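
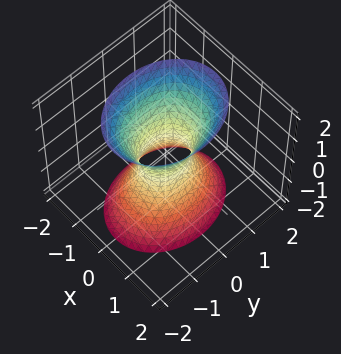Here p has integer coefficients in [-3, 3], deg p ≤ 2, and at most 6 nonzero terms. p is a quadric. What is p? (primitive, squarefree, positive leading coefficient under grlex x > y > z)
3*x^2 + 2*y^2 - z^2 - 1

The degree is 2 — an hourglass — one-sheet hyperboloid; a quadric.
Symmetries: the x ↦ −x reflection is a symmetry, so x appears only in even powers; mirror symmetry y ↦ −y ⇒ only even powers of y; it's symmetric under z → −z, forcing even powers of z.
From the axis intercepts and sections: the surface avoids every integer z-axis point in the box.
Assembling these constraints gives the stated polynomial.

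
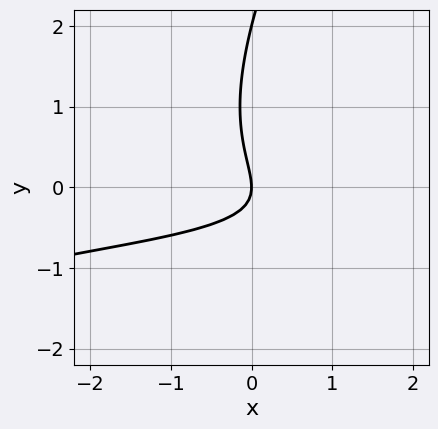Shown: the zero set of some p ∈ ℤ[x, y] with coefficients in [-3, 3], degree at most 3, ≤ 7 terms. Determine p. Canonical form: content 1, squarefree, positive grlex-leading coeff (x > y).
(a) deg p = 3.
(b) Observable constraints: it meets the x-axis at x = 0 (among the integer gridlines); among the integer gridlines, it crosses the y-axis at y ∈ {0, 2}.
(c) These observations pin down the coefficients.

2*x*y^2 - y^3 + 3*x*y + 2*y^2 + 2*x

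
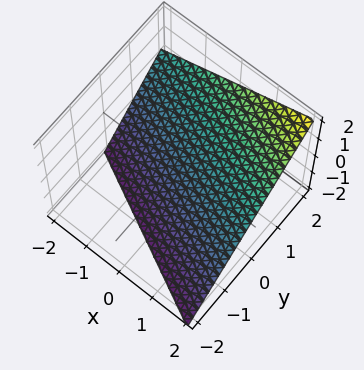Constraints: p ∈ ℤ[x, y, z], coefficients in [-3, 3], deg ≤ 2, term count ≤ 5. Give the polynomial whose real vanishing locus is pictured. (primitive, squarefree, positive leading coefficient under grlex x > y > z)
x + 2*y - 2*z - 2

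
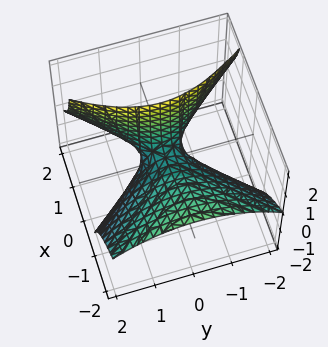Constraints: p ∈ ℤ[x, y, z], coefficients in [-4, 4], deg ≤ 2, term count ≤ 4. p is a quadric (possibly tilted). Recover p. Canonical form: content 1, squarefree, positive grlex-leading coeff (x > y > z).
First, deg p = 2. No degree-1 surface has this shape.
Next, from the visible intercepts: it crosses the y-axis at the gridline y = 0; one z-axis crossing is at z = 0.
Finally, together with the visible shape, these determine p as stated.

x^2 + 2*x*z - y^2 - z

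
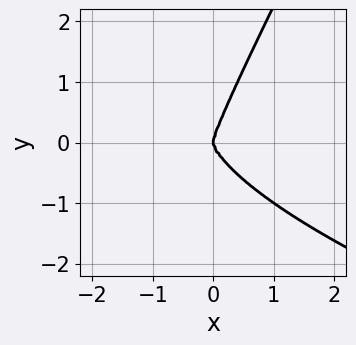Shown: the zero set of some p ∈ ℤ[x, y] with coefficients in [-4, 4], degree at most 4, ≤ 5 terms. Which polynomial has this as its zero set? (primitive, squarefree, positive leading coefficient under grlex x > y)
2*x*y^3 - y^4 + 3*x^3

deg p = 4. The shape is more complex than any degree-3 curve.
Reading off the gridlines: one y-axis crossing is at y = 0; it crosses the x-axis at the gridline x = 0.
These observations pin down the coefficients.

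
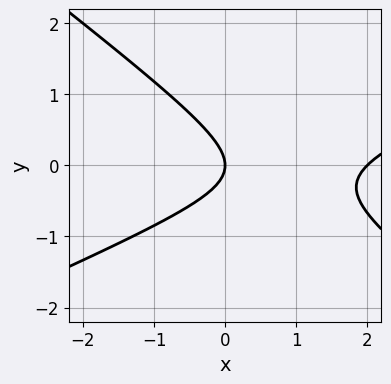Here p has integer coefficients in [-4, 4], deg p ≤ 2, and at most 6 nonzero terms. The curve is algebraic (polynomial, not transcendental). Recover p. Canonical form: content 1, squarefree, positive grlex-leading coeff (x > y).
(a) The degree is 2 — the shape is more complex than any degree-1 curve.
(b) Against the integer gridlines: among the integer gridlines, it crosses the x-axis at x ∈ {0, 2}; it meets the y-axis at y = 0 (among the integer gridlines).
(c) Assembling these constraints gives the stated polynomial.

x^2 - x*y - 3*y^2 - 2*x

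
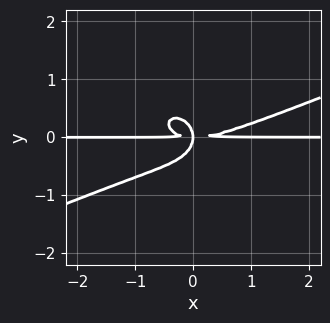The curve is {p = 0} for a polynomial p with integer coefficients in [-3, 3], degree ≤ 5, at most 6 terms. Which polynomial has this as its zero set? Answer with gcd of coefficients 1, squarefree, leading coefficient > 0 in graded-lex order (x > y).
The degree is 4 — no degree-3 curve has this shape.
Observable constraints: the visible x-axis segment lies entirely on the curve.
The integer polynomial consistent with all of this is the stated p.

x^3*y - 2*x^2*y^2 - 3*y^4 - 2*x*y^2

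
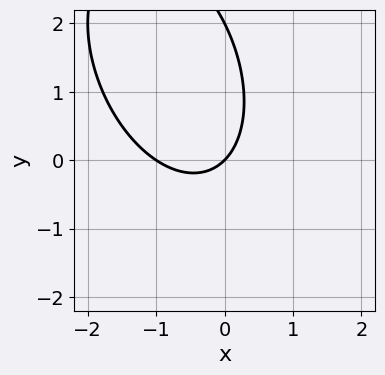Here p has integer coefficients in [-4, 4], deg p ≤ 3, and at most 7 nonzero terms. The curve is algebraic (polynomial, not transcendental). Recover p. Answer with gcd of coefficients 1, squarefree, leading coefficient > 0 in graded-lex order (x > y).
2*x^2 + x*y + y^2 + 2*x - 2*y

(a) Degree: the shape is more complex than any degree-1 curve, so deg p = 2.
(b) Against the integer gridlines: the x-axis gridline crossings are at x ∈ {-1, 0}; the y-axis gridline crossings are at y ∈ {0, 2}.
(c) The integer polynomial consistent with all of this is the stated p.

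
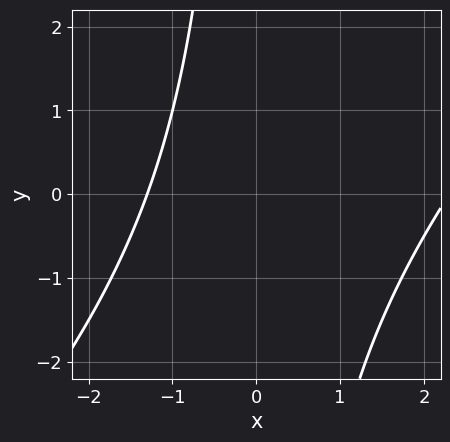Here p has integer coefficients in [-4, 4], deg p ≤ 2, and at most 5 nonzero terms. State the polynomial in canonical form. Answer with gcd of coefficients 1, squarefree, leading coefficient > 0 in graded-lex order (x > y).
x^2 - x*y - x - 3

(a) Degree: no degree-1 curve has this shape, so deg p = 2.
(b) Observable constraints: no y-intercept at any integer in the box.
(c) These observations pin down the coefficients.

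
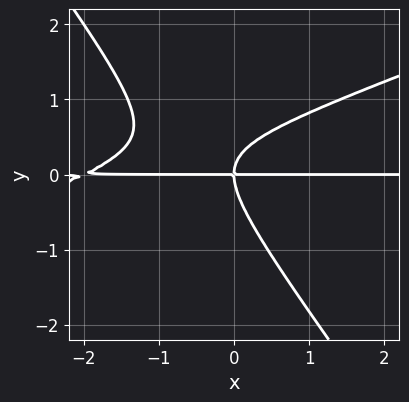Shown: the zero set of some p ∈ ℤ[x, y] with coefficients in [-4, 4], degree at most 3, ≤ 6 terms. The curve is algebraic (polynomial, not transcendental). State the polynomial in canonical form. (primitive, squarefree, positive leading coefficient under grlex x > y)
x^2*y - 2*x*y^2 - 2*y^3 + 2*x*y

First, degree: a generic line meets the curve in up to 3 points, so deg p = 3.
Next, from the visible intercepts: it meets the y-axis at y = 0 (among the integer gridlines); the visible x-axis segment lies entirely on the curve.
Finally, matching integer coefficients to the picture gives p.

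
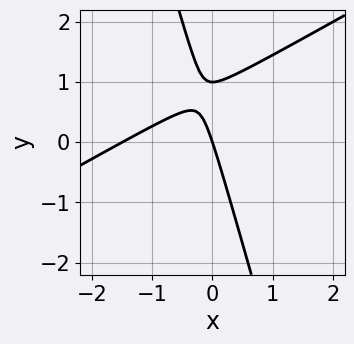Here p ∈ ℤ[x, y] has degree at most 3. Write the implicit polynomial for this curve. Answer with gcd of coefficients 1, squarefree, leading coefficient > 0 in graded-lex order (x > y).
1. Degree: no degree-1 curve has this shape, so deg p = 2.
2. From the axis intercepts and sections: it crosses the x-axis at the gridline x = 0; the y-axis gridline crossings are at y ∈ {0, 1}.
3. Fitting integer coefficients to these (and the overall shape) gives p.

2*x^2 - 3*x*y - y^2 + 3*x + y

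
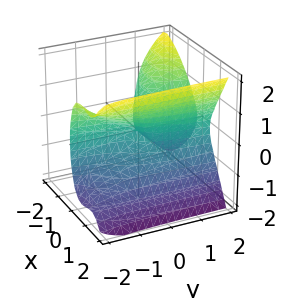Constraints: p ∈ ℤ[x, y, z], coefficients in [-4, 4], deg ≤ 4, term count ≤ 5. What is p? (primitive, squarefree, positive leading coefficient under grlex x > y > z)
First, the picture has 2 separate pieces. Treating them together as one polynomial.
Next, deg p = 3. No degree-2 surface has this shape.
Then, observable constraints: it meets the x-axis at x = 0 (among the integer gridlines); it meets the z-axis at z = 0 (among the integer gridlines).
Finally, these observations pin down the coefficients. Check: (0, -2, 0) on the y-axis lies on the surface, and p(0, -2, 0) = 0. ✓

2*x^3 + 3*x^2*y - y*z^2 - 3*x*y - 3*z^2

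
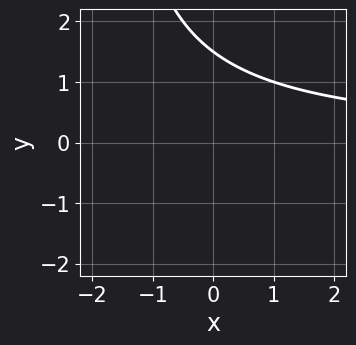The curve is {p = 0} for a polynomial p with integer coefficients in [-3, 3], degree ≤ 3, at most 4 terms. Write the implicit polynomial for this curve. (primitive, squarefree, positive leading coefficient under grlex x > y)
x*y + 2*y - 3

1. The degree is 2 — a generic line meets the curve in up to 2 points.
2. From the axis intercepts and sections: the curve avoids every integer x-axis point in the box.
3. These observations pin down the coefficients.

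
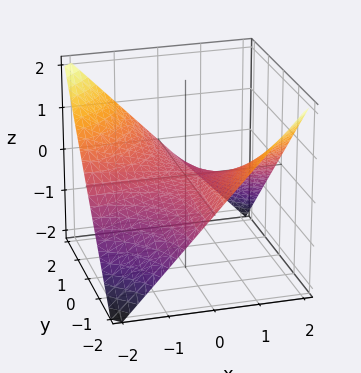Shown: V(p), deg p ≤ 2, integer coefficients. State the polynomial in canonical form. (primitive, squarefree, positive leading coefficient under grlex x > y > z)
x*y + 2*z

(a) Degree: a saddle surface; a quadric, so deg p = 2.
(b) From the visible intercepts: it meets the z-axis at z = 0 (among the integer gridlines); every point of the x-axis in the box is on the surface; every point of the y-axis in the box is on the surface.
(c) These observations pin down the coefficients.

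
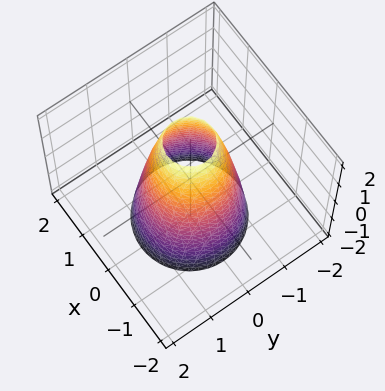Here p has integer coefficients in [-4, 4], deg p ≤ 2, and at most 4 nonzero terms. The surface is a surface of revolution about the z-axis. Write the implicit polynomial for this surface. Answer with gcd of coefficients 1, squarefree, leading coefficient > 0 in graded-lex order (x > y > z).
(a) deg p = 2. The shape is more complex than any degree-1 surface.
(b) Symmetries: rotational symmetry about the z-axis ⇒ p depends on x, y only through x² + y².
(c) From the axis intercepts and sections: the surface avoids every integer z-axis point in the box; the x-axis gridline crossings are at x ∈ {-1, 1}.
(d) Together with the visible shape, these determine p as stated. Check: (0, 1, 0) on the y-axis lies on the surface, and p(0, 1, 0) = 0. ✓

3*x^2 + 3*y^2 + z - 3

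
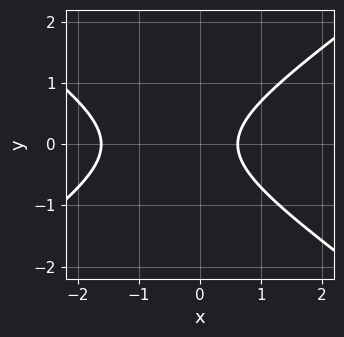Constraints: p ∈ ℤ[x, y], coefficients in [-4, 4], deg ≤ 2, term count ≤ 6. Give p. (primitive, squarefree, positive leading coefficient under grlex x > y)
x^2 - 2*y^2 + x - 1

1. Degree: no degree-1 curve has this shape, so deg p = 2.
2. Symmetries: mirror symmetry y ↦ −y ⇒ only even powers of y.
3. From the axis intercepts and sections: no y-intercept at any integer in the box.
4. These observations pin down the coefficients.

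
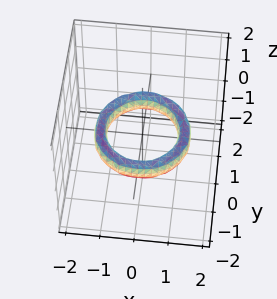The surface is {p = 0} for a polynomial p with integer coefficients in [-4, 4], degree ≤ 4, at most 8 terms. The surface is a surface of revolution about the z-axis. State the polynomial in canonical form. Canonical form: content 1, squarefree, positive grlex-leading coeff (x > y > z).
(a) deg p = 4. No degree-3 surface has this shape.
(b) Symmetries: rotational symmetry about the z-axis ⇒ p depends on x, y only through x² + y².
(c) Reading off the gridlines: the surface avoids every integer z-axis point in the box; a circular section at z = 0 has radius exactly 1.
(d) Matching integer coefficients to the picture gives p. Check: (1, 0, 0) on the x-axis lies on the surface, and p(1, 0, 0) = 0. ✓

x^4 + 2*x^2*y^2 + y^4 - 3*x^2 - 3*y^2 + 2*z^2 + 2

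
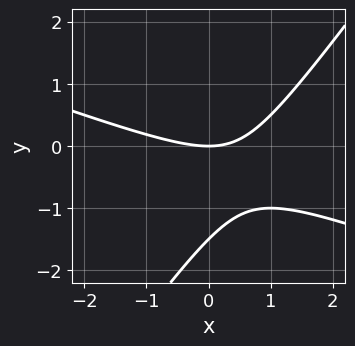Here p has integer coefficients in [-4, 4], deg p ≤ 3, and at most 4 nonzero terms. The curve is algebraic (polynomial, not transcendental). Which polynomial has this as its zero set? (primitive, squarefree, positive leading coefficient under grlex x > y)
x^2 + 2*x*y - 2*y^2 - 3*y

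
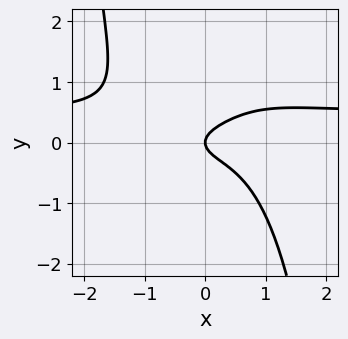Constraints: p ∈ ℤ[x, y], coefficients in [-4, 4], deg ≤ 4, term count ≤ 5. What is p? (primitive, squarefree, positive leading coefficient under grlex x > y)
2*x^3*y - x^3 + 3*y^2 - x

(a) Degree: the shape is more complex than any degree-3 curve, so deg p = 4.
(b) Checking where it meets the axes: one y-axis crossing is at y = 0; it meets the x-axis at x = 0 (among the integer gridlines).
(c) These observations pin down the coefficients.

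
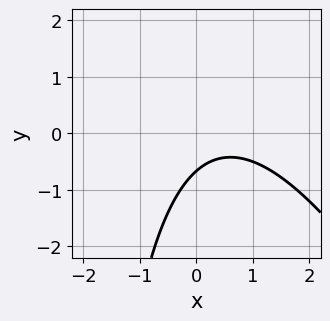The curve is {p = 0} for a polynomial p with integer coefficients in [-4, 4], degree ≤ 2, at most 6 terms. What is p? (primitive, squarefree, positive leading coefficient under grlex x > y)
1. Degree: the shape is more complex than any degree-1 curve, so deg p = 2.
2. Checking where it meets the axes: no x-intercept at any integer in the box.
3. Matching integer coefficients to the picture gives p.

2*x^2 + x*y - 2*x + 3*y + 2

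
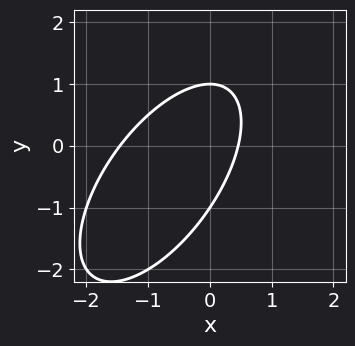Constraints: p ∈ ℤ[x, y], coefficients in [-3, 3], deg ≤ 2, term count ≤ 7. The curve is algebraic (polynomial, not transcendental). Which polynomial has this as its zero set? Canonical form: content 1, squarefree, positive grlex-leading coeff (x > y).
The degree is 2 — no degree-1 curve has this shape.
Checking where it meets the axes: among the integer gridlines, it crosses the y-axis at y ∈ {-1, 1}.
These observations pin down the coefficients.

3*x^2 - 3*x*y + 2*y^2 + 3*x - 2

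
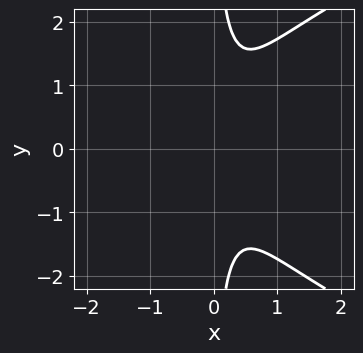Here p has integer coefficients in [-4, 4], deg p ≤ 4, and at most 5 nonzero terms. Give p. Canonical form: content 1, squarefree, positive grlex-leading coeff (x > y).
1. Degree: no degree-2 curve has this shape, so deg p = 3.
2. Symmetries: the y ↦ −y reflection is a symmetry, so y appears only in even powers.
3. Against the integer gridlines: the curve avoids every integer x-axis point in the box; no y-intercept at any integer in the box.
4. Solving for integer coefficients yields p as stated.

x*y^2 - 3*x^2 + x - 1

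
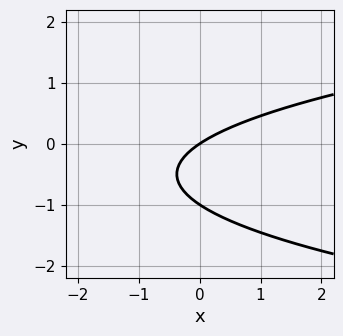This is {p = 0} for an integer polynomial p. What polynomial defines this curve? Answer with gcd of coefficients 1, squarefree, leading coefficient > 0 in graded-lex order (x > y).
3*y^2 - 2*x + 3*y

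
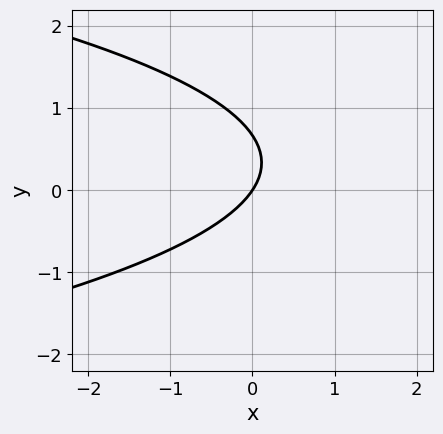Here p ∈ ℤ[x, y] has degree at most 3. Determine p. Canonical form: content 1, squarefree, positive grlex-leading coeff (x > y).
The degree is 2 — no degree-1 curve has this shape.
From the visible intercepts: it crosses the x-axis at the gridline x = 0; it crosses the y-axis at the gridline y = 0.
Assembling these constraints gives the stated polynomial.

3*y^2 + 3*x - 2*y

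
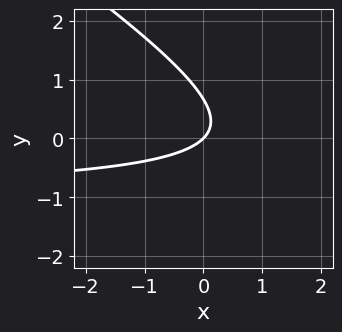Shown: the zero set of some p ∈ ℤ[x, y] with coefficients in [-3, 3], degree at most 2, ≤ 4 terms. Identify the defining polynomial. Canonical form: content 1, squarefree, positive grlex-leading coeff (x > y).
2*x*y + 3*y^2 + 2*x - 2*y

1. deg p = 2.
2. Checking where it meets the axes: one y-axis crossing is at y = 0; it meets the x-axis at x = 0 (among the integer gridlines).
3. Together with the visible shape, these determine p as stated.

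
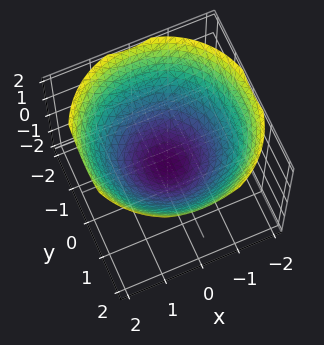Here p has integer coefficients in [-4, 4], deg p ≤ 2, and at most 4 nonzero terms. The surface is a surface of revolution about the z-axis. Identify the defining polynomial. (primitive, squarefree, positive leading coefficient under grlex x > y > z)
x^2 + y^2 - 2*z - 1

(a) deg p = 2. The shape is more complex than any degree-1 surface.
(b) Symmetries: rotational symmetry about the z-axis ⇒ p depends on x, y only through x² + y².
(c) Reading off the gridlines: the x-axis gridline crossings are at x ∈ {-1, 1}; a circular section at z = 1 has radius between 1 and 2.
(d) Matching integer coefficients to the picture gives p. Check: (0, -1, 0) on the y-axis lies on the surface, and p(0, -1, 0) = 0. ✓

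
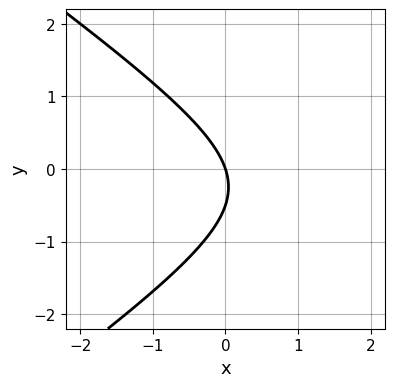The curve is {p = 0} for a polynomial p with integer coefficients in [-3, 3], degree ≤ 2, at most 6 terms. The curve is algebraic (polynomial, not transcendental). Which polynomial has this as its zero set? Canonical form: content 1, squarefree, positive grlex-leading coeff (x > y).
x^2 - 2*y^2 - 3*x - y

(a) deg p = 2.
(b) Reading off the gridlines: it meets the x-axis at x = 0 (among the integer gridlines); one y-axis crossing is at y = 0.
(c) The integer polynomial consistent with all of this is the stated p.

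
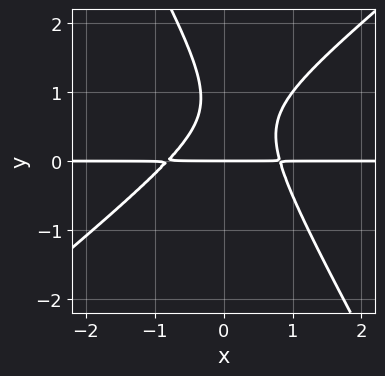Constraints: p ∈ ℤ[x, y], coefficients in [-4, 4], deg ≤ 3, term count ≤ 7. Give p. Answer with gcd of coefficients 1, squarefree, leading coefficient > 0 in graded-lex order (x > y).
3*x^2*y - 2*x*y^2 - 2*y^3 + 3*y^2 - 2*y

First, degree: no degree-2 curve has this shape, so deg p = 3.
Next, against the integer gridlines: the visible x-axis segment lies entirely on the curve; it crosses the y-axis at the gridline y = 0.
Finally, these observations pin down the coefficients.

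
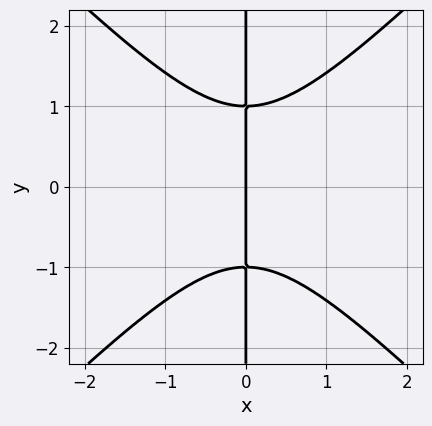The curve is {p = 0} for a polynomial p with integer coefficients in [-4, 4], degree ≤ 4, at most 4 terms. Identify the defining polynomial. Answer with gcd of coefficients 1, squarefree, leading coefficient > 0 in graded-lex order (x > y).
(a) Degree: the shape is more complex than any degree-2 curve, so deg p = 3.
(b) Symmetries: the y ↦ −y reflection is a symmetry, so y appears only in even powers.
(c) Checking where it meets the axes: every point of the y-axis in the box is on the curve; it meets the x-axis at x = 0 (among the integer gridlines).
(d) The integer polynomial consistent with all of this is the stated p.

x^3 - x*y^2 + x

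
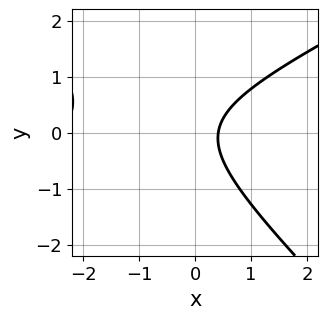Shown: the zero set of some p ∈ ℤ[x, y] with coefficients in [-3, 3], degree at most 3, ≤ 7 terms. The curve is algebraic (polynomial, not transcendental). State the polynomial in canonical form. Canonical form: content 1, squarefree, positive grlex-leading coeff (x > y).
x^2 - x*y - 2*y^2 + 2*x - 1

First, degree: a generic line meets the curve in up to 2 points, so deg p = 2.
Next, against the integer gridlines: it misses every integer gridline on the y-axis.
Finally, solving for integer coefficients yields p as stated.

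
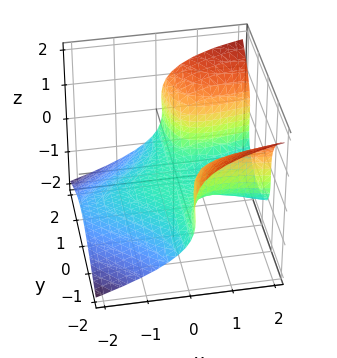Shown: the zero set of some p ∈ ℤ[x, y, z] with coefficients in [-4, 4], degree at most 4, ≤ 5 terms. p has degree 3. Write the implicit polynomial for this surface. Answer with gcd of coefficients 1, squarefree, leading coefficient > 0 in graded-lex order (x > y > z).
(a) deg p = 3. The shape is more complex than any degree-2 surface.
(b) From the axis intercepts and sections: no y-intercept at any integer in the box; no x-intercept at any integer in the box.
(c) Fitting integer coefficients to these (and the overall shape) gives p.

2*x*y^2 - 3*z^3 - x^2 + 2*z^2 - 1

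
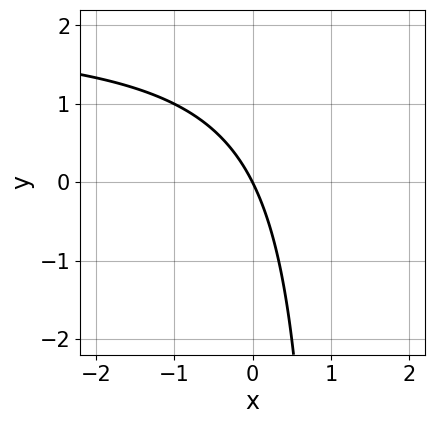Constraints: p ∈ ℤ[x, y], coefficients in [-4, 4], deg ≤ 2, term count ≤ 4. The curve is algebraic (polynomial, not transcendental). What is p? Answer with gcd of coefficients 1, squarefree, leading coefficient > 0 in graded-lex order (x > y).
x*y - 2*x - y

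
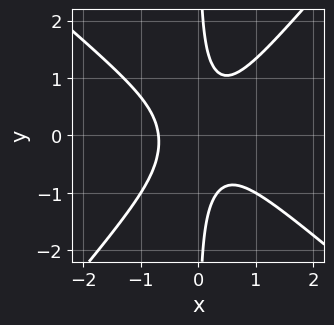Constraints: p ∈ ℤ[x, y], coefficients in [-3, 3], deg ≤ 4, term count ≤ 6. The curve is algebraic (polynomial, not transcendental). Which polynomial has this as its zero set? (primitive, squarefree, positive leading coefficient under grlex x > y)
First, deg p = 3.
Next, against the integer gridlines: it misses every integer gridline on the y-axis.
Finally, together with the visible shape, these determine p as stated.

3*x^3 + x^2*y - 3*x*y^2 + 1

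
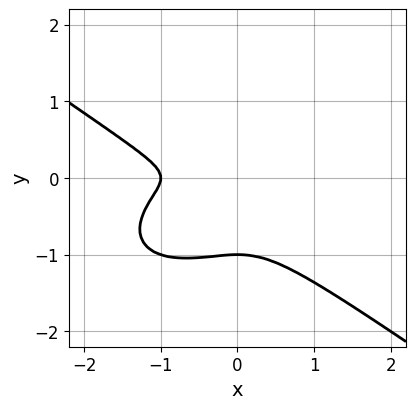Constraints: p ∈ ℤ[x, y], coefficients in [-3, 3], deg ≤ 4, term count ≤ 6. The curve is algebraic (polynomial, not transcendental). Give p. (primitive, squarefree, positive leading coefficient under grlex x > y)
x^3 + 3*y^3 + x^2 + 3*y^2

First, the degree is 3 — no degree-2 curve has this shape.
Next, observable constraints: one y-axis crossing is at y = -1; one x-axis crossing is at x = -1.
Finally, putting this together gives p.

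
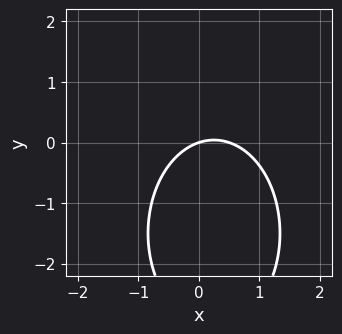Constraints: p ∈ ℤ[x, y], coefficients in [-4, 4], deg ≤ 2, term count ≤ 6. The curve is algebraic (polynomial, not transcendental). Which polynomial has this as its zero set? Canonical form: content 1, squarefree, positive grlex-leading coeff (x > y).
2*x^2 + y^2 - x + 3*y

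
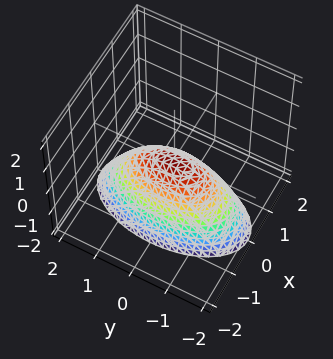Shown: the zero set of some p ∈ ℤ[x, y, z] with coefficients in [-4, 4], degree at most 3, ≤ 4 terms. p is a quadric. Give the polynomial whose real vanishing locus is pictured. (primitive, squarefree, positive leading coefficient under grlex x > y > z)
1. deg p = 2.
2. Symmetries: it's symmetric under y → −y, forcing even powers of y; the x ↦ −x reflection is a symmetry, so x appears only in even powers.
3. Against the integer gridlines: it crosses the x-axis at the gridline x = 0; it crosses the z-axis at the gridline z = 0; one y-axis crossing is at y = 0.
4. Putting this together gives p.

3*x^2 + y^2 + 2*z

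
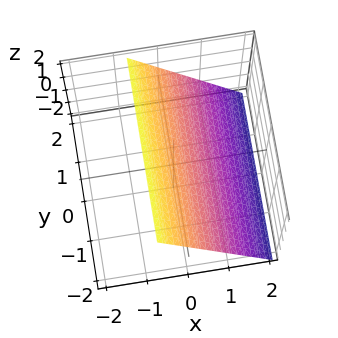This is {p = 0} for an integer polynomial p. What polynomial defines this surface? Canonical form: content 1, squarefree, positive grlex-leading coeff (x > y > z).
3*x + 2*z - 2

deg p = 1.
Observable constraints: one z-axis crossing is at z = 1; it misses every integer gridline on the y-axis.
Putting this together gives p.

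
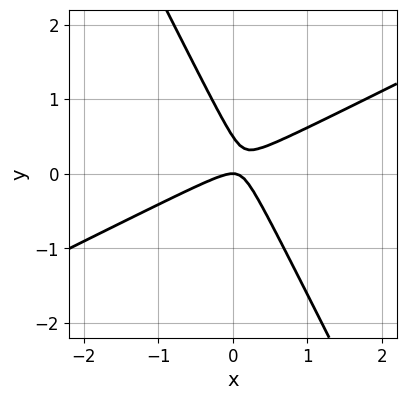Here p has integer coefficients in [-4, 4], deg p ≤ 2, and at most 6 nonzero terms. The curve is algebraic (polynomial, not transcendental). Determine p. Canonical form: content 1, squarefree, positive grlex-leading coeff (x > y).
The degree is 2 — the shape is more complex than any degree-1 curve.
Reading off the gridlines: it crosses the y-axis at the gridline y = 0; it meets the x-axis at x = 0 (among the integer gridlines).
These observations pin down the coefficients.

2*x^2 - 3*x*y - 2*y^2 + y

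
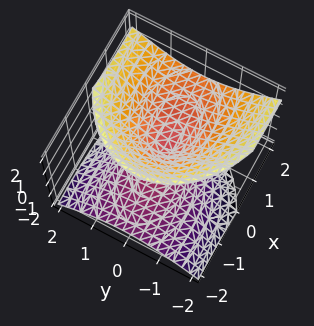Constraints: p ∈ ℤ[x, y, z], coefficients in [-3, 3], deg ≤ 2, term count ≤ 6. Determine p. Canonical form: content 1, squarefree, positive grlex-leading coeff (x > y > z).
x^2 - 2*x*z + 2*y^2 - 2*z^2

1. deg p = 2. The shape is more complex than any degree-1 surface.
2. From the axis intercepts and sections: one z-axis crossing is at z = 0; it crosses the y-axis at the gridline y = 0; one x-axis crossing is at x = 0.
3. Assembling these constraints gives the stated polynomial.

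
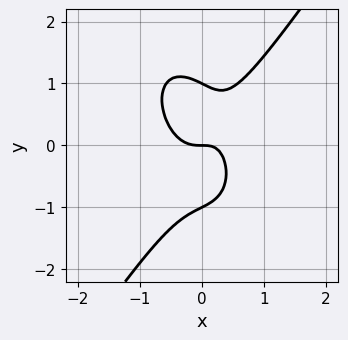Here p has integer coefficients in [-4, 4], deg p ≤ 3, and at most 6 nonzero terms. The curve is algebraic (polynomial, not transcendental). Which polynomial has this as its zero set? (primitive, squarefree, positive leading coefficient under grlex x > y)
3*x^3 - y^3 - x*y + y

(a) The degree is 3 — the shape is more complex than any degree-2 curve.
(b) From the axis intercepts and sections: among the integer gridlines, it crosses the y-axis at y ∈ {-1, 0, 1}; it crosses the x-axis at the gridline x = 0.
(c) These observations pin down the coefficients.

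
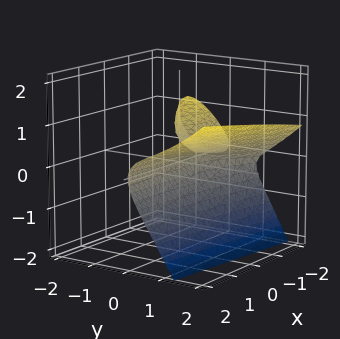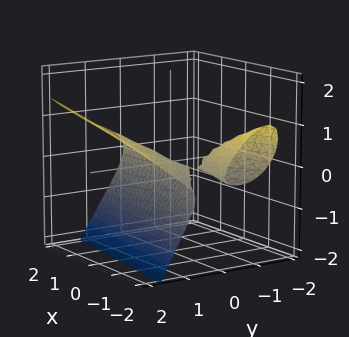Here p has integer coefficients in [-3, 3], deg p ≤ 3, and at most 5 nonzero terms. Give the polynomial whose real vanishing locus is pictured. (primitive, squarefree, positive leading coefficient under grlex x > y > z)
y^3 + x*y - 3*y*z - 3*z^2 + y

First, I count 2 distinct pieces. They look like related sheets of one shape, so recover p as a whole.
Next, degree: no degree-2 surface has this shape, so deg p = 3.
Then, from the visible intercepts: the visible x-axis segment lies entirely on the surface; it crosses the y-axis at the gridline y = 0; one z-axis crossing is at z = 0.
Finally, assembling these constraints gives the stated polynomial.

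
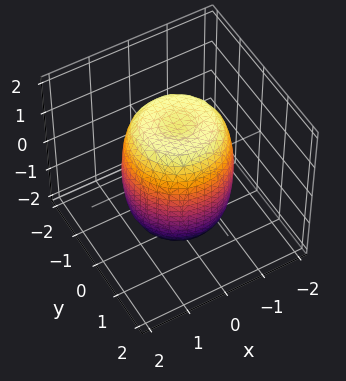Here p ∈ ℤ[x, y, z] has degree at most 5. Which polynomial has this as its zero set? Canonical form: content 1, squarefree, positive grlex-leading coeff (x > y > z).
2*x^4 + 4*x^2*y^2 + 2*y^4 - 2*x^2 - 2*y^2 + z^2 - 2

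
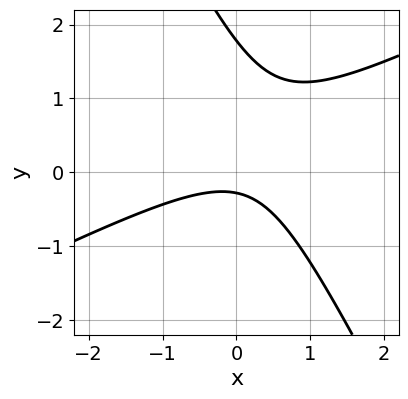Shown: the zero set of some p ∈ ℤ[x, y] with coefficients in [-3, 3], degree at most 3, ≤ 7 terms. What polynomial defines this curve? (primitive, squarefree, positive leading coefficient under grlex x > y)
(a) Degree: a generic line meets the curve in up to 2 points, so deg p = 2.
(b) Against the integer gridlines: it misses every integer gridline on the x-axis.
(c) Together with the visible shape, these determine p as stated.

2*x^2 - 3*x*y - 2*y^2 + 3*y + 1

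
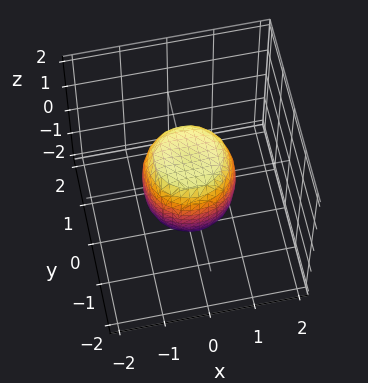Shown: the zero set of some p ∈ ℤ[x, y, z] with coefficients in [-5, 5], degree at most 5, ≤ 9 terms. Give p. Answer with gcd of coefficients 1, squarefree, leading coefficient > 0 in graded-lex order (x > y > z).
2*x^4 + 4*x^2*y^2 + 2*y^4 - x^2 - y^2 + z^2 - 1

1. deg p = 4.
2. Symmetry: the surface is invariant under rotation about z: p = q(x² + y², z).
3. From the visible intercepts: the y-axis gridline crossings are at y ∈ {-1, 1}; among the integer gridlines, it crosses the z-axis at z ∈ {-1, 1}.
4. These observations pin down the coefficients.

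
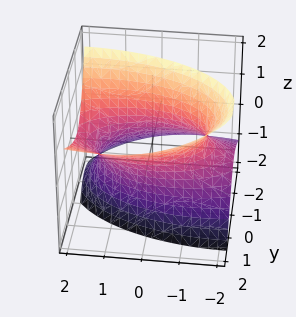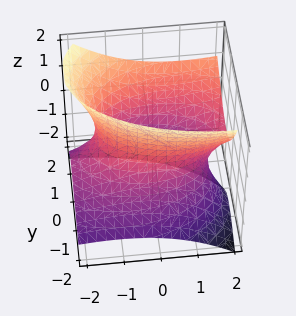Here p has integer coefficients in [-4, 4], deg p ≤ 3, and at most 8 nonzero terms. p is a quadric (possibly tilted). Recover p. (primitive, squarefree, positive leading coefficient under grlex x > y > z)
The degree is 2 — no degree-1 surface has this shape.
From the visible intercepts: among the integer gridlines, it crosses the y-axis at y ∈ {-1, 1}; the surface avoids every integer z-axis point in the box.
Putting this together gives p.

x^2 - 2*x*z + 3*y^2 - 3*y*z - 2*z^2 - 3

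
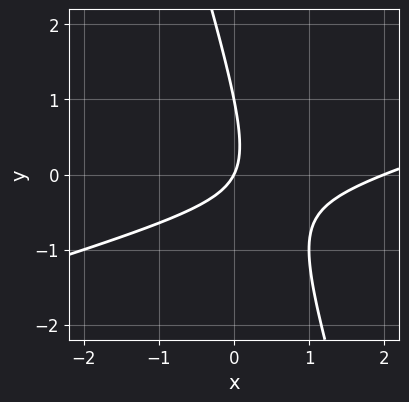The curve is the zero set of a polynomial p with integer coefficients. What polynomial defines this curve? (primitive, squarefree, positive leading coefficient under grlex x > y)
x^2 - 3*x*y - y^2 - 2*x + y

deg p = 2. The shape is more complex than any degree-1 curve.
From the visible intercepts: the x-axis gridline crossings are at x ∈ {0, 2}; the y-axis gridline crossings are at y ∈ {0, 1}.
Solving for integer coefficients yields p as stated.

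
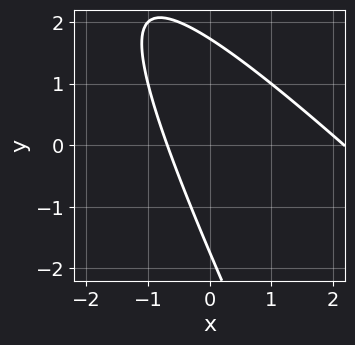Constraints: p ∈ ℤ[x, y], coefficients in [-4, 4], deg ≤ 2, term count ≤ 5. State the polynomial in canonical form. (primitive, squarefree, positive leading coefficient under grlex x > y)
Degree: no degree-1 curve has this shape, so deg p = 2.
The integer polynomial consistent with all of this is the stated p.

2*x^2 + 3*x*y + y^2 - 3*x - 3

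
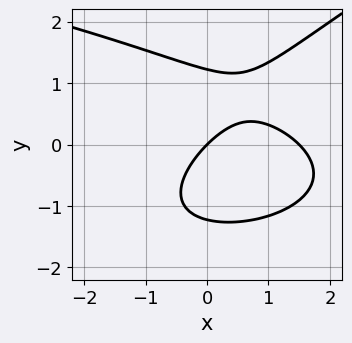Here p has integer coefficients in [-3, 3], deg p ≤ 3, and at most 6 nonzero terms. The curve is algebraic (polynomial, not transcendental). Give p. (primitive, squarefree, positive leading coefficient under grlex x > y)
x*y^2 - 2*y^3 + 2*x^2 - 3*x + 3*y

(a) Degree: no degree-2 curve has this shape, so deg p = 3.
(b) Observable constraints: one y-axis crossing is at y = 0; one x-axis crossing is at x = 0.
(c) Matching integer coefficients to the picture gives p.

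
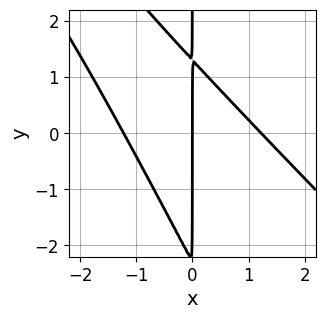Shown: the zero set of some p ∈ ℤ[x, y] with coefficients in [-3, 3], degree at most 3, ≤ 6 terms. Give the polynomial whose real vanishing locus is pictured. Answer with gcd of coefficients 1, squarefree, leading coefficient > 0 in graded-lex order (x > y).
2*x^3 + 3*x^2*y + x*y^2 + x*y - 3*x

First, deg p = 3. A generic line meets the curve in up to 3 points.
Next, against the integer gridlines: one x-axis crossing is at x = 0; every point of the y-axis in the box is on the curve.
Finally, matching integer coefficients to the picture gives p.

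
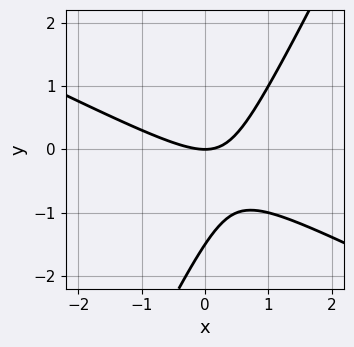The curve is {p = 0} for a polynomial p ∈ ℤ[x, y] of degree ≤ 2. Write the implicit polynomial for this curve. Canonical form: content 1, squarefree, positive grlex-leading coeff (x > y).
deg p = 2. The shape is more complex than any degree-1 curve.
Checking where it meets the axes: one y-axis crossing is at y = 0; it crosses the x-axis at the gridline x = 0.
Solving for integer coefficients yields p as stated.

2*x^2 + 3*x*y - 2*y^2 - 3*y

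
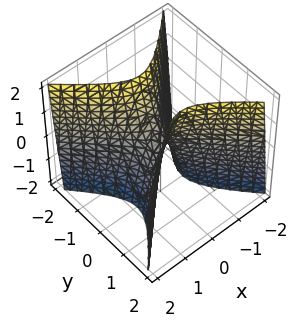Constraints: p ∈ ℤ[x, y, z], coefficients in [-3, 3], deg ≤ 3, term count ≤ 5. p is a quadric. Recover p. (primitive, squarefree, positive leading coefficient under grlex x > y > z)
3*x^2 - 3*y^2 + z

The degree is 2 — a hyperbolic paraboloid; a quadric.
Symmetries: the x ↦ −x reflection is a symmetry, so x appears only in even powers; it's symmetric under y → −y, forcing even powers of y.
From the axis intercepts and sections: it crosses the z-axis at the gridline z = 0; it meets the y-axis at y = 0 (among the integer gridlines); one x-axis crossing is at x = 0.
These observations pin down the coefficients.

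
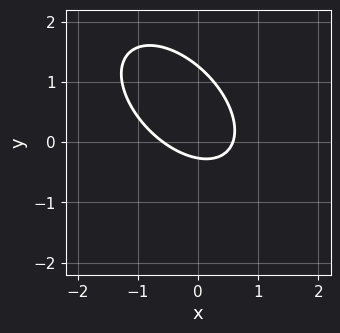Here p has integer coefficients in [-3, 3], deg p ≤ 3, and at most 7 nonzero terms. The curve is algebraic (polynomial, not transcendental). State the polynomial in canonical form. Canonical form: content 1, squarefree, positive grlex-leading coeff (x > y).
3*x^2 + 3*x*y + 3*y^2 - 3*y - 1

The degree is 2 — the shape is more complex than any degree-1 curve.
Putting this together gives p.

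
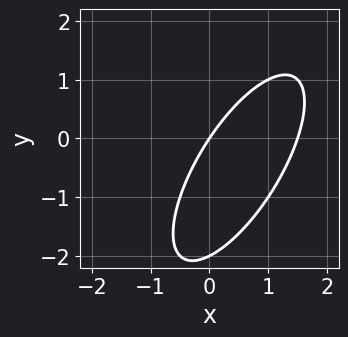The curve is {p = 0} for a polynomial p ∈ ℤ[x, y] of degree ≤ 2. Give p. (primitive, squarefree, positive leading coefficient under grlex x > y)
2*x^2 - 2*x*y + y^2 - 3*x + 2*y

Degree: a generic line meets the curve in up to 2 points, so deg p = 2.
From the visible intercepts: among the integer gridlines, it crosses the y-axis at y ∈ {-2, 0}; it meets the x-axis at x = 0 (among the integer gridlines).
Solving for integer coefficients yields p as stated.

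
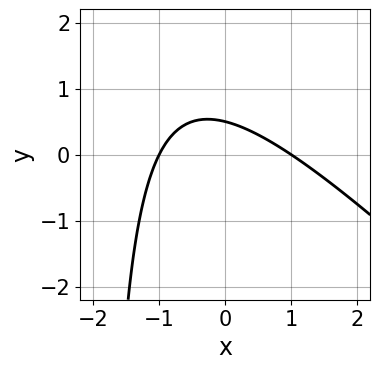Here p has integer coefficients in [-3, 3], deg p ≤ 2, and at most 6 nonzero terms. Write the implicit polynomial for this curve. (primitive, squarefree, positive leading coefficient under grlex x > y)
First, the degree is 2 — no degree-1 curve has this shape.
Next, reading off the gridlines: among the integer gridlines, it crosses the x-axis at x ∈ {-1, 1}.
Finally, solving for integer coefficients yields p as stated.

x^2 + x*y + 2*y - 1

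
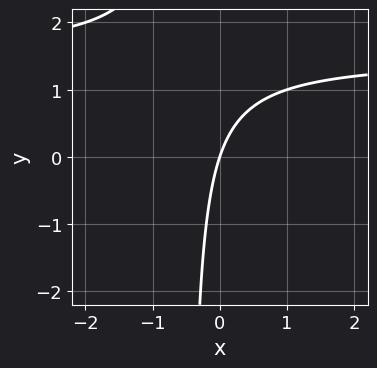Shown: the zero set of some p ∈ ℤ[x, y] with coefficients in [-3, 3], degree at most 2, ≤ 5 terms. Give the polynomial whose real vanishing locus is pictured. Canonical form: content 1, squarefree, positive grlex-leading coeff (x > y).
First, degree: a generic line meets the curve in up to 2 points, so deg p = 2.
Then, reading off the gridlines: it meets the y-axis at y = 0 (among the integer gridlines); one x-axis crossing is at x = 0.
Finally, together with the visible shape, these determine p as stated.

2*x*y - 3*x + y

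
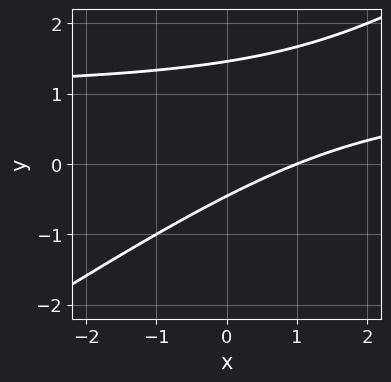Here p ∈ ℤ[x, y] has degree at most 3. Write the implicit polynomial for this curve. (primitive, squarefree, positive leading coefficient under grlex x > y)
2*x*y - 3*y^2 - 2*x + 3*y + 2

First, deg p = 2. A generic line meets the curve in up to 2 points.
Next, from the axis intercepts and sections: one x-axis crossing is at x = 1.
Finally, together with the visible shape, these determine p as stated.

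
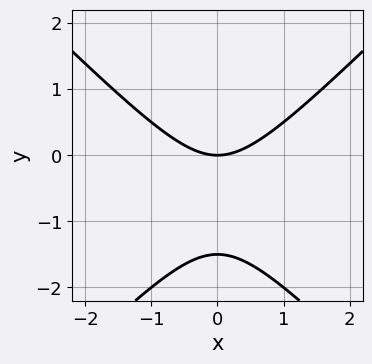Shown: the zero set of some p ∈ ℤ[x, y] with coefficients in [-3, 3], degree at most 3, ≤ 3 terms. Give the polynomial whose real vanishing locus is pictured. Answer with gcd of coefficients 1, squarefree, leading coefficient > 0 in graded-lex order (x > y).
2*x^2 - 2*y^2 - 3*y

First, degree: a generic line meets the curve in up to 2 points, so deg p = 2.
Next, symmetries: it's symmetric under x → −x, forcing even powers of x.
Then, reading off the gridlines: it crosses the y-axis at the gridline y = 0; it meets the x-axis at x = 0 (among the integer gridlines).
Finally, solving for integer coefficients yields p as stated.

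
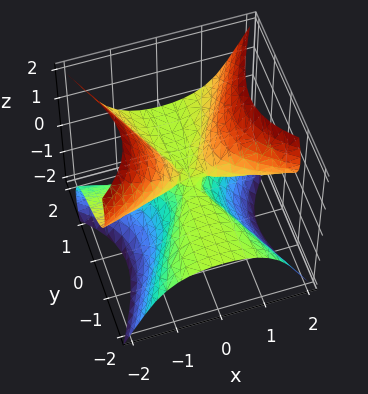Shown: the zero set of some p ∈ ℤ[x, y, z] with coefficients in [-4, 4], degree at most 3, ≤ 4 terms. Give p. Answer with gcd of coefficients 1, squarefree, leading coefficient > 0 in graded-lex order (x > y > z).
x^2*y + 2*x^2*z - 2*y^2*z - z^3

Degree: a generic line meets the surface in up to 3 points, so deg p = 3.
Reading off the gridlines: every point of the y-axis in the box is on the surface; one z-axis crossing is at z = 0.
The integer polynomial consistent with all of this is the stated p. Check: (-2, 0, 0) on the x-axis lies on the surface, and p(-2, 0, 0) = 0. ✓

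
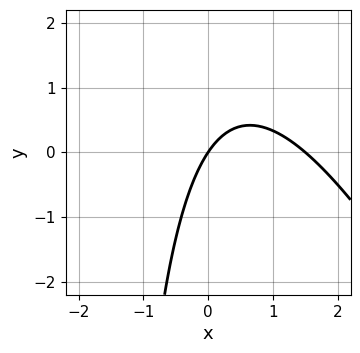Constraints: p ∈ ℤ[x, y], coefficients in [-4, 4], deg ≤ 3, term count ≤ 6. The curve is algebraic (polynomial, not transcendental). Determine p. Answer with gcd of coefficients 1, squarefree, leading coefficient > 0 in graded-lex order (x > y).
First, the degree is 2 — the shape is more complex than any degree-1 curve.
Next, from the visible intercepts: one x-axis crossing is at x = 0; one y-axis crossing is at y = 0.
Finally, these observations pin down the coefficients.

2*x^2 + x*y - 3*x + 2*y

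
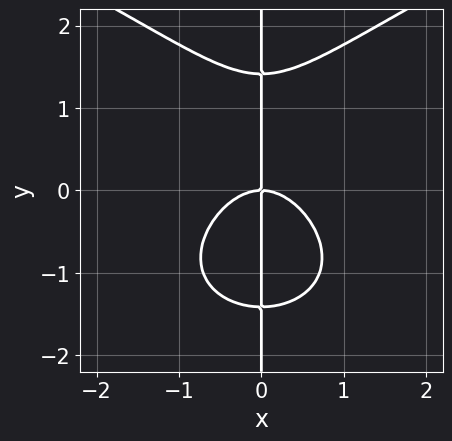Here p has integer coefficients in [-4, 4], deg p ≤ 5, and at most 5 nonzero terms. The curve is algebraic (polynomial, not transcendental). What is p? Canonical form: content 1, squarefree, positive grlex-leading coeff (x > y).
x*y^3 - 2*x^3 - 2*x*y

First, degree: no degree-3 curve has this shape, so deg p = 4.
Next, checking where it meets the axes: every point of the y-axis in the box is on the curve; one x-axis crossing is at x = 0.
Finally, matching integer coefficients to the picture gives p.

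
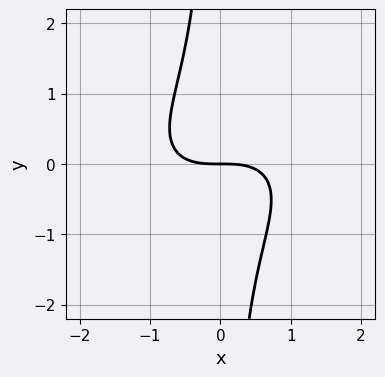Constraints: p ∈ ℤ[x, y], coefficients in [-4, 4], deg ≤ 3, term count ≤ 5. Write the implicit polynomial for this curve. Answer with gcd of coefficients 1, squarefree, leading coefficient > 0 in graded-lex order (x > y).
x^3 - x^2*y + 2*x*y^2 + 2*y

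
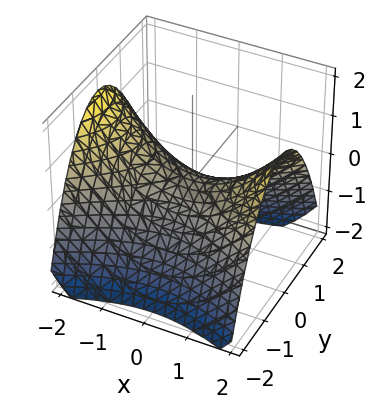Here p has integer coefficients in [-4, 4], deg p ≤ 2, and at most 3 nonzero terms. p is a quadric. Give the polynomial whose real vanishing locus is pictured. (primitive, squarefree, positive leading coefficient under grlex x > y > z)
First, deg p = 2. A saddle surface; a quadric.
Next, symmetries: mirror symmetry y ↦ −y ⇒ only even powers of y; mirror symmetry x ↦ −x ⇒ only even powers of x.
Next, observable constraints: it crosses the x-axis at the gridline x = 0; one z-axis crossing is at z = 0.
Finally, the integer polynomial consistent with all of this is the stated p.

x^2 - 2*y^2 - 3*z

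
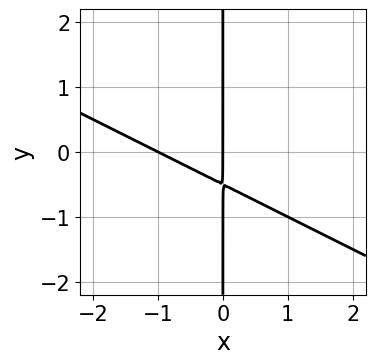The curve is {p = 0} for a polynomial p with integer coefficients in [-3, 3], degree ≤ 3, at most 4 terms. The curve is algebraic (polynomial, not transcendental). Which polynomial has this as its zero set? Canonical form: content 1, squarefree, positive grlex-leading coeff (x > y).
(a) deg p = 2.
(b) Against the integer gridlines: the visible y-axis segment lies entirely on the curve; among the integer gridlines, it crosses the x-axis at x ∈ {-1, 0}.
(c) Together with the visible shape, these determine p as stated.

x^2 + 2*x*y + x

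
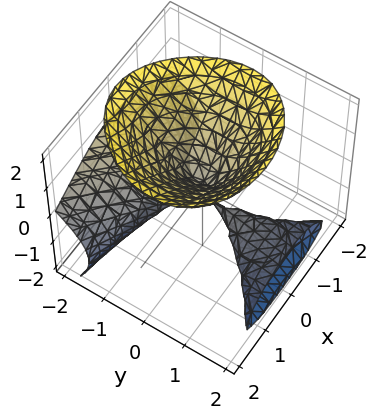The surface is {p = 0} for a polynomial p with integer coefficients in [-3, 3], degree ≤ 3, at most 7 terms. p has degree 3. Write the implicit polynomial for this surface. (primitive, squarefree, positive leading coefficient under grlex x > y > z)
x^2*z + y^3 + 3*y^2*z - 2*z^3 + 3*x^2

First, the picture has 2 separate pieces. Treating them together as one polynomial.
Then, the degree is 3 — a generic line meets the surface in up to 3 points.
Next, checking where it meets the axes: it crosses the y-axis at the gridline y = 0; it crosses the z-axis at the gridline z = 0.
Finally, together with the visible shape, these determine p as stated.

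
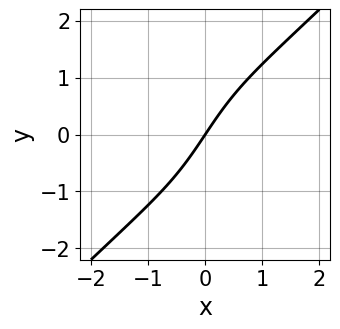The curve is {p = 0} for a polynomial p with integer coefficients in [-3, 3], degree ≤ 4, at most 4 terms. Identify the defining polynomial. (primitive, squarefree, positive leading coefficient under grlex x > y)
First, the degree is 3 — no degree-2 curve has this shape.
Then, observable constraints: it crosses the y-axis at the gridline y = 0; it crosses the x-axis at the gridline x = 0.
Finally, the integer polynomial consistent with all of this is the stated p.

x^3 - x*y^2 + 3*x - 2*y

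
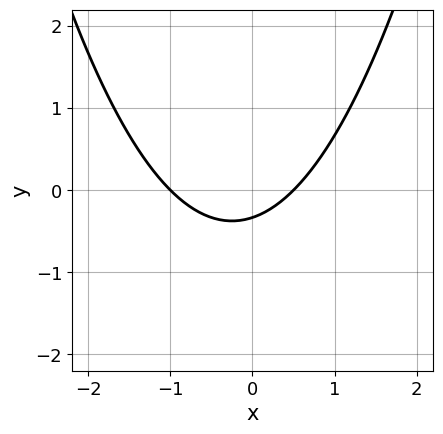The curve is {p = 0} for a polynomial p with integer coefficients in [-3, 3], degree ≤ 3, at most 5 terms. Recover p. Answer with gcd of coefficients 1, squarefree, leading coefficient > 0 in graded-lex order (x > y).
2*x^2 + x - 3*y - 1

(a) The degree is 2 — the shape is more complex than any degree-1 curve.
(b) Observable constraints: it meets the x-axis at x = -1 (among the integer gridlines).
(c) Assembling these constraints gives the stated polynomial.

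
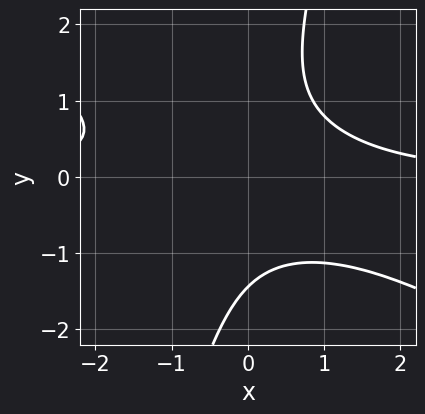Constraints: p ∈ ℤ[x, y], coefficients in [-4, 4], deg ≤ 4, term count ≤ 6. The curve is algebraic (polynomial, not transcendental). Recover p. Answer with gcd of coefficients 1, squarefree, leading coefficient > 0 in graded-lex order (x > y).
2*x^2*y + 3*x*y^2 - y^3 - 3

Degree: a generic line meets the curve in up to 3 points, so deg p = 3.
Observable constraints: it misses every integer gridline on the x-axis.
Putting this together gives p.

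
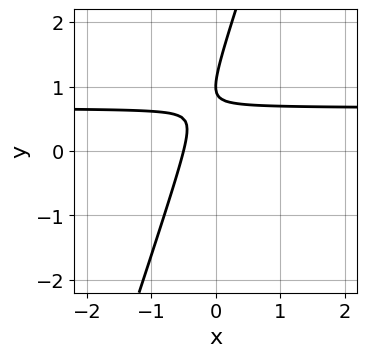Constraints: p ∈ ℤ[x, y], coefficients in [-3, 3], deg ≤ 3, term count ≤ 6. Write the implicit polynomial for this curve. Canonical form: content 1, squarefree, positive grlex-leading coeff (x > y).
3*x*y - y^2 - 2*x + 2*y - 1

deg p = 2.
Against the integer gridlines: it meets the y-axis at y = 1 (among the integer gridlines).
Fitting integer coefficients to these (and the overall shape) gives p.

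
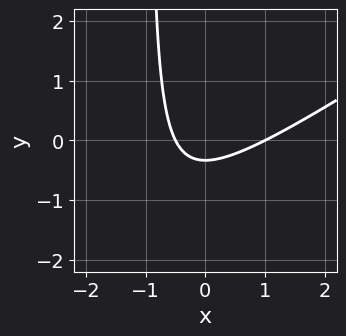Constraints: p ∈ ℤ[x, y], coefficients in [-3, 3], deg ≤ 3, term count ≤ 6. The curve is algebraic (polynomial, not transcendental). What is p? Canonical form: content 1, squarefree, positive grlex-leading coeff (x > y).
2*x^2 - 3*x*y - x - 3*y - 1

(a) Degree: the shape is more complex than any degree-1 curve, so deg p = 2.
(b) From the visible intercepts: it meets the x-axis at x = 1 (among the integer gridlines).
(c) Assembling these constraints gives the stated polynomial.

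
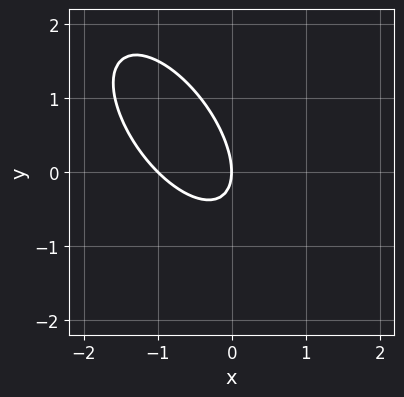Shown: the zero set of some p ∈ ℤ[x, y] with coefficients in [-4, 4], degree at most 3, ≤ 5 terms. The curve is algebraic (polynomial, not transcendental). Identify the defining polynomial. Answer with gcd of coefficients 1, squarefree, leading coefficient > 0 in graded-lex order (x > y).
3*x^2 + 3*x*y + 2*y^2 + 3*x

The degree is 2 — no degree-1 curve has this shape.
Observable constraints: among the integer gridlines, it crosses the x-axis at x ∈ {-1, 0}; one y-axis crossing is at y = 0.
The integer polynomial consistent with all of this is the stated p.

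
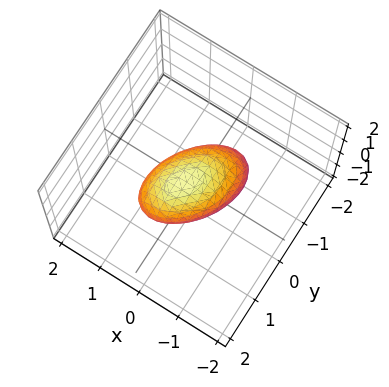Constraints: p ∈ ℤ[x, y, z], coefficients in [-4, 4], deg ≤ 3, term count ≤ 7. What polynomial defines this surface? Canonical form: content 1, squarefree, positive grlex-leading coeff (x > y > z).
(a) deg p = 2. The shape is more complex than any degree-1 surface.
(b) Reading off the gridlines: among the integer gridlines, it crosses the y-axis at y ∈ {-1, 1}.
(c) Solving for integer coefficients yields p as stated.

3*x^2 - 2*x*y + 2*y^2 - y*z + 3*z^2 - 2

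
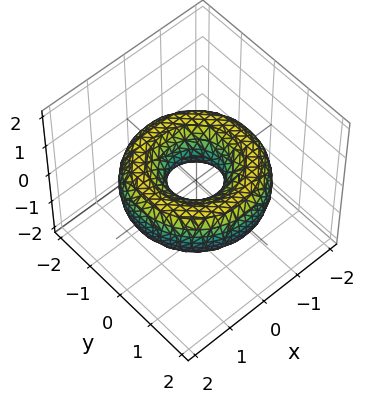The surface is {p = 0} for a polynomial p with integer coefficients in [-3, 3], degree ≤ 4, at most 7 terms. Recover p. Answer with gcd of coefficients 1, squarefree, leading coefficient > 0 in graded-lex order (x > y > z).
x^4 + 2*x^2*y^2 + y^4 - 3*x^2 - 3*y^2 + 3*z^2 + 1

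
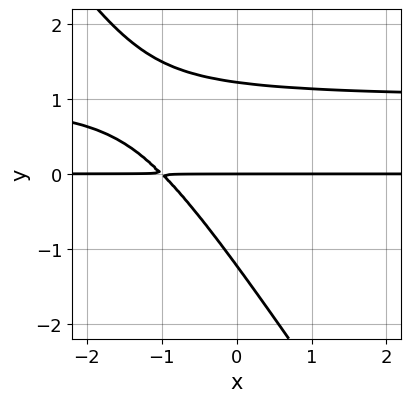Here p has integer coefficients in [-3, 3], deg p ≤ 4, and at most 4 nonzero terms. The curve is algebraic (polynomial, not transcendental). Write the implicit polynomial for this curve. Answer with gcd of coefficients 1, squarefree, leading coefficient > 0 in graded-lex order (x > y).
First, degree: the shape is more complex than any degree-2 curve, so deg p = 3.
Then, reading off the gridlines: the visible x-axis segment lies entirely on the curve; it meets the y-axis at y = 0 (among the integer gridlines).
Finally, fitting integer coefficients to these (and the overall shape) gives p.

3*x*y^2 + 2*y^3 - 3*x*y - 3*y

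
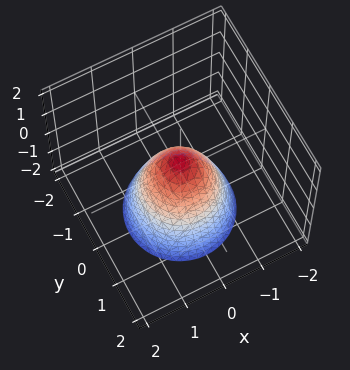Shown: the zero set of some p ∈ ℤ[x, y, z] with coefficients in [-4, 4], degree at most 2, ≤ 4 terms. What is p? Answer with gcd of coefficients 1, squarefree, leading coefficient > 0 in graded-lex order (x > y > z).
First, the degree is 2 — a generic line meets the surface in up to 2 points.
Then, symmetries: the surface is invariant under rotation about z: p = q(x² + y², z).
Then, from the axis intercepts and sections: a circular section at z = -2 has radius between 1 and 2.
Finally, matching integer coefficients to the picture gives p.

3*x^2 + 3*y^2 + 2*z - 1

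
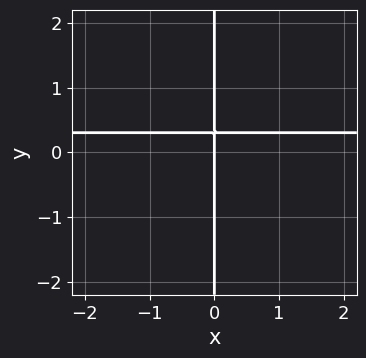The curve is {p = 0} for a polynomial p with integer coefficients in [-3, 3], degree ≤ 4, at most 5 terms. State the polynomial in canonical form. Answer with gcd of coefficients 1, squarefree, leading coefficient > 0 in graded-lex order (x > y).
x*y^2 + 3*x*y - x

(a) The degree is 3 — a generic line meets the curve in up to 3 points.
(b) From the axis intercepts and sections: one x-axis crossing is at x = 0; the visible y-axis segment lies entirely on the curve.
(c) The integer polynomial consistent with all of this is the stated p.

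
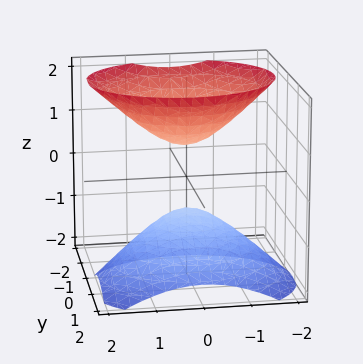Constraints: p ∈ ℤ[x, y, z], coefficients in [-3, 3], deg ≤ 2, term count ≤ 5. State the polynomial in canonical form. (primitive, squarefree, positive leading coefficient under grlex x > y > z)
2*x^2 + 3*y^2 + 2*y*z - 2*z^2 + 1

First, I count 2 distinct pieces. Treating them together as one polynomial.
Next, the degree is 2 — the shape is more complex than any degree-1 surface.
Next, observable constraints: no x-intercept at any integer in the box; the surface avoids every integer y-axis point in the box.
Finally, the integer polynomial consistent with all of this is the stated p.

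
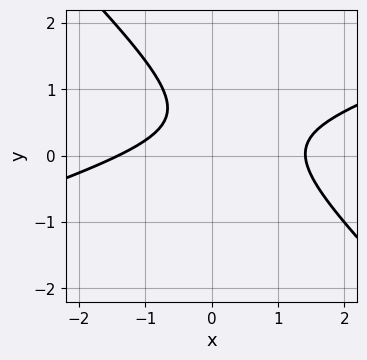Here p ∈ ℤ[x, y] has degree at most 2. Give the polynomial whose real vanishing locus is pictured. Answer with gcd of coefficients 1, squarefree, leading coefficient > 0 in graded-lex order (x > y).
x^2 - 2*x*y - 3*y^2 + 3*y - 2

deg p = 2.
Checking where it meets the axes: the curve avoids every integer y-axis point in the box.
Together with the visible shape, these determine p as stated.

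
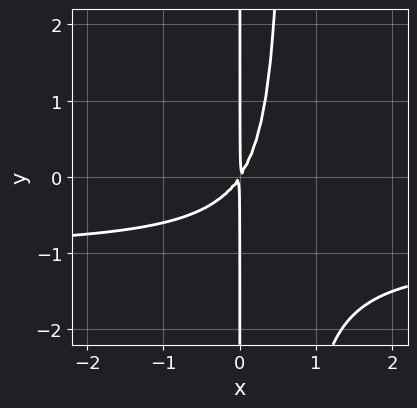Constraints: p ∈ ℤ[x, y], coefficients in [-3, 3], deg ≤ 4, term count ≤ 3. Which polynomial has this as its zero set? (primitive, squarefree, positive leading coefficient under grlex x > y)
3*x^2*y + 3*x^2 - 2*x*y

(a) The degree is 3 — a generic line meets the curve in up to 3 points.
(b) Observable constraints: every point of the y-axis in the box is on the curve.
(c) Together with the visible shape, these determine p as stated.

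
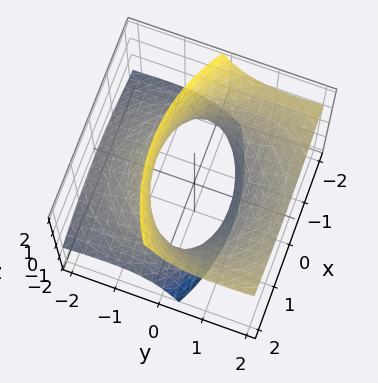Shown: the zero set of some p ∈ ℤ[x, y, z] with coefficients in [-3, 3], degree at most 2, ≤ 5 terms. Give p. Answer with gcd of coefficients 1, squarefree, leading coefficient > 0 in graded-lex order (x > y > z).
(a) deg p = 2.
(b) From the visible intercepts: the surface avoids every integer z-axis point in the box.
(c) Together with the visible shape, these determine p as stated.

x^2 + y^2 - 3*y*z - z^2 - 2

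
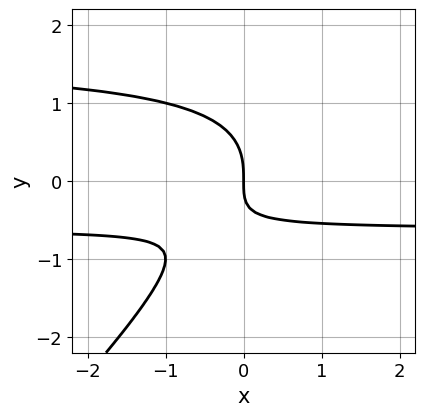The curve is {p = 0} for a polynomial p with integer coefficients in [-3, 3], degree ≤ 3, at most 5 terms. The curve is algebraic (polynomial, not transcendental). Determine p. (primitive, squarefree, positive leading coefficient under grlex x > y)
x*y^2 - y^3 - x*y - x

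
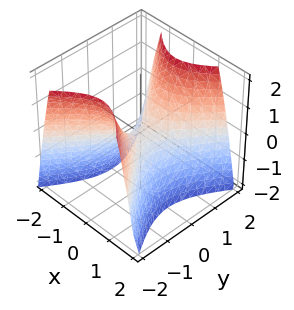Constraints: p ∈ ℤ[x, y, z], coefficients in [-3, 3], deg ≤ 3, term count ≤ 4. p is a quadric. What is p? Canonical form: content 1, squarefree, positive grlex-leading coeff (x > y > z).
(a) deg p = 2.
(b) Symmetries: it's symmetric under y → −y, forcing even powers of y; the x ↦ −x reflection is a symmetry, so x appears only in even powers.
(c) Checking where it meets the axes: one z-axis crossing is at z = 0; it meets the x-axis at x = 0 (among the integer gridlines).
(d) Fitting integer coefficients to these (and the overall shape) gives p.

3*x^2 - 2*y^2 + 2*z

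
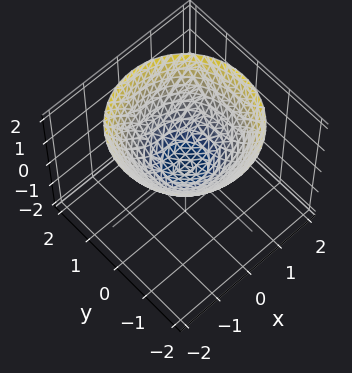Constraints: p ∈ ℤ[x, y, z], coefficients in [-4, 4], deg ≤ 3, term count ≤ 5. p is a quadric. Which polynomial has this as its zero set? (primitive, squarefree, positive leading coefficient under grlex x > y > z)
2*x^2 + 2*y^2 - 3*z

1. The degree is 2 — a single bowl opening along one axis; a quadric.
2. Symmetries: the z-axis is an axis of rotation, so x and y enter only as x² + y².
3. Against the integer gridlines: a circular section at z = 1 has radius between 1 and 2; it crosses the y-axis at the gridline y = 0; it crosses the x-axis at the gridline x = 0; it crosses the z-axis at the gridline z = 0.
4. Assembling these constraints gives the stated polynomial.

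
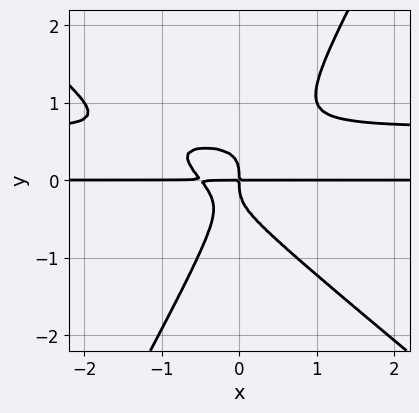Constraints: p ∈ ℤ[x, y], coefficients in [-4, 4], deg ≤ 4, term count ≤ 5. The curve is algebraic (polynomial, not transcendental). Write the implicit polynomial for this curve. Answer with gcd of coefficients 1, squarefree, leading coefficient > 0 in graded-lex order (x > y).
deg p = 4.
From the axis intercepts and sections: every point of the x-axis in the box is on the curve.
Putting this together gives p.

3*x^2*y^2 + 2*x*y^3 - 2*y^4 - 2*x^2*y - x*y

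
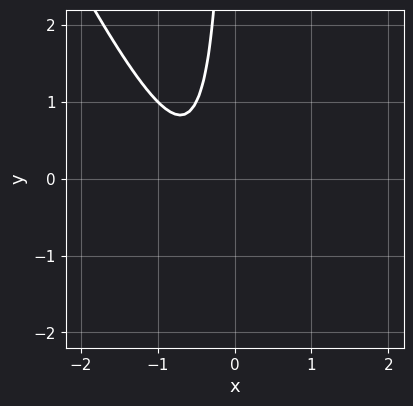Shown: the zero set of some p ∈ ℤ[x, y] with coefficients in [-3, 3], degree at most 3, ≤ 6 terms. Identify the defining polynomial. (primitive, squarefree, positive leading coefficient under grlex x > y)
(a) The degree is 2 — the shape is more complex than any degree-1 curve.
(b) Reading off the gridlines: it misses every integer gridline on the y-axis; it misses every integer gridline on the x-axis.
(c) Putting this together gives p.

2*x^2 + x*y + 2*x + 1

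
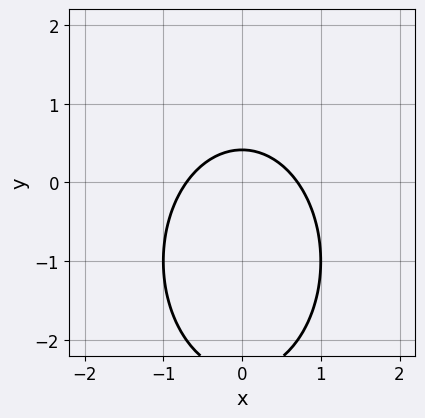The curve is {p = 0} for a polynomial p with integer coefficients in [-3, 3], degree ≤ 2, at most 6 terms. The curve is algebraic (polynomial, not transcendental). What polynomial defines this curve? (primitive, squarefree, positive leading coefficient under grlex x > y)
2*x^2 + y^2 + 2*y - 1

(a) deg p = 2. No degree-1 curve has this shape.
(b) Symmetries: mirror symmetry x ↦ −x ⇒ only even powers of x.
(c) The integer polynomial consistent with all of this is the stated p.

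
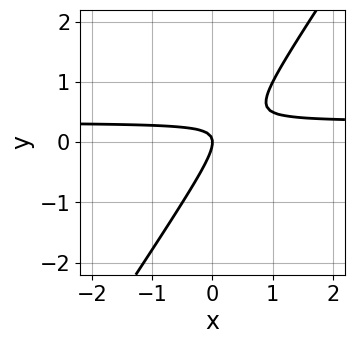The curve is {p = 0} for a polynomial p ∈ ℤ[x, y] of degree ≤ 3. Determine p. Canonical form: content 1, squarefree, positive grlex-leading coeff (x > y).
First, the degree is 2 — the shape is more complex than any degree-1 curve.
Next, from the visible intercepts: it crosses the x-axis at the gridline x = 0; it crosses the y-axis at the gridline y = 0.
Finally, putting this together gives p.

3*x*y - 2*y^2 - x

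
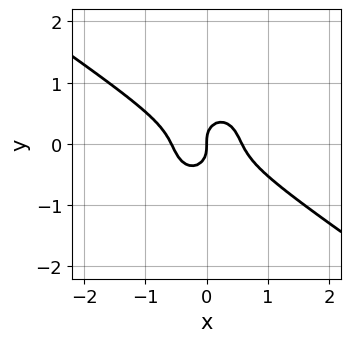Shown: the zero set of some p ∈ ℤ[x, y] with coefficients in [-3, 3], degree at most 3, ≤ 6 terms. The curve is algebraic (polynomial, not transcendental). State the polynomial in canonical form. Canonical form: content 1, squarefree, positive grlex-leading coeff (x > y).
3*x^3 + 3*x^2*y + 3*y^3 - x

deg p = 3. A generic line meets the curve in up to 3 points.
Against the integer gridlines: it crosses the y-axis at the gridline y = 0; it crosses the x-axis at the gridline x = 0.
Assembling these constraints gives the stated polynomial.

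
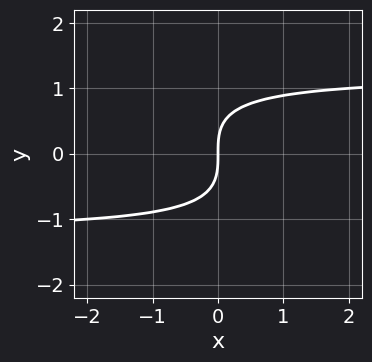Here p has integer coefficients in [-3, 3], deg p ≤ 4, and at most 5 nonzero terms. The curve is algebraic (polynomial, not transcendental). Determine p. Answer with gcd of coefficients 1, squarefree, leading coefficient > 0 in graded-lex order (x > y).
First, deg p = 3.
Then, checking where it meets the axes: it crosses the y-axis at the gridline y = 0; it crosses the x-axis at the gridline x = 0.
Finally, solving for integer coefficients yields p as stated.

2*x*y^2 + 2*y^3 - 3*x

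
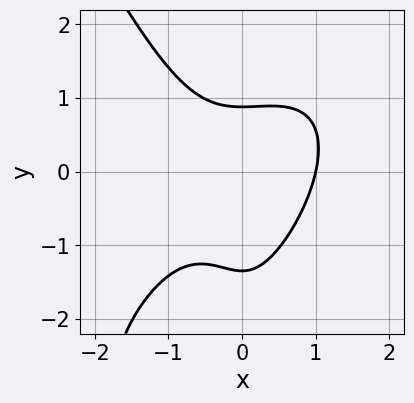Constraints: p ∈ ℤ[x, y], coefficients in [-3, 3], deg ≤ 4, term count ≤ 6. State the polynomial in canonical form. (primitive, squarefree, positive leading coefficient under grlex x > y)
The degree is 3 — a generic line meets the curve in up to 3 points.
Observable constraints: it meets the x-axis at x = 1 (among the integer gridlines).
Putting this together gives p.

3*x^3 - 2*x^2*y + y^3 + 3*y^2 - 3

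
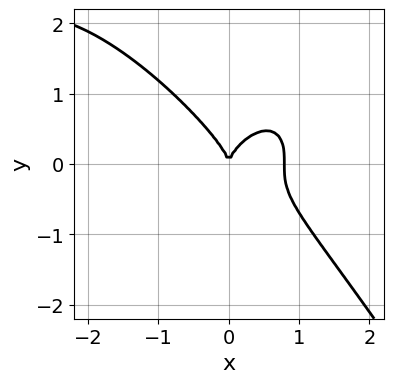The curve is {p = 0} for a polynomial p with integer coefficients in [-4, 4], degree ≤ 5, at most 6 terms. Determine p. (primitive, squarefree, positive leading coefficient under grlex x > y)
1. deg p = 4.
2. Reading off the gridlines: it crosses the x-axis at the gridline x = 0; one y-axis crossing is at y = 0.
3. Together with the visible shape, these determine p as stated.

x^4 + 3*x^3 + 3*y^3 - 3*x^2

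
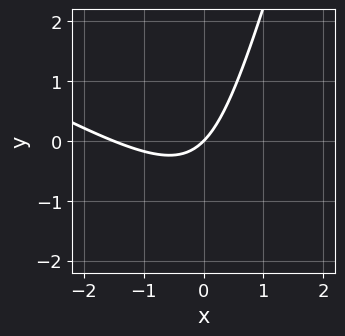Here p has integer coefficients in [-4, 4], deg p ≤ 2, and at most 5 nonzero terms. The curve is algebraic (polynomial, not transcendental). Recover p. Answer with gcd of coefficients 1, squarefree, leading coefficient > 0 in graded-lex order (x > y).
The degree is 2 — the shape is more complex than any degree-1 curve.
From the visible intercepts: it crosses the x-axis at the gridline x = 0; one y-axis crossing is at y = 0.
Fitting integer coefficients to these (and the overall shape) gives p.

2*x^2 + 3*x*y - y^2 + 3*x - 3*y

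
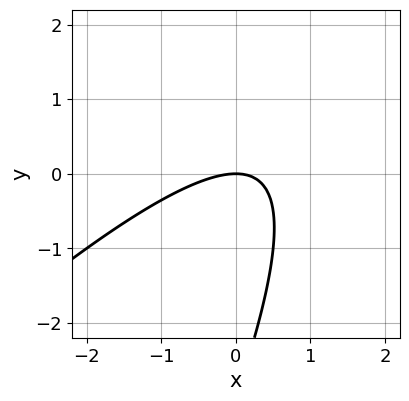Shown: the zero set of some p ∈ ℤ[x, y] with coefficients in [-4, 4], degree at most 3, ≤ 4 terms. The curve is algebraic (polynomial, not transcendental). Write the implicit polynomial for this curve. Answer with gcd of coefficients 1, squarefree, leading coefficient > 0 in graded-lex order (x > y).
1. Degree: no degree-1 curve has this shape, so deg p = 2.
2. Reading off the gridlines: one y-axis crossing is at y = 0; it meets the x-axis at x = 0 (among the integer gridlines).
3. Putting this together gives p.

2*x^2 - 3*x*y + y^2 + 3*y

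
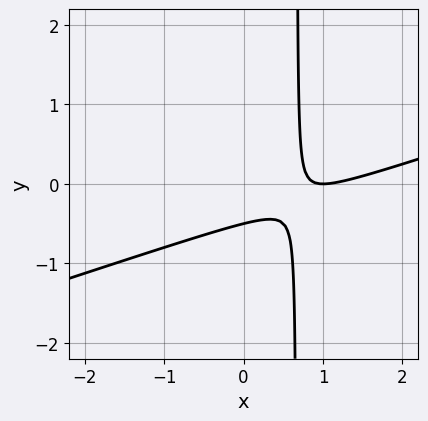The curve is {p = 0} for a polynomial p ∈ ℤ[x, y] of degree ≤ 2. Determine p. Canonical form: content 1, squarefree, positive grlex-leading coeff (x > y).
First, deg p = 2. The shape is more complex than any degree-1 curve.
Next, observable constraints: it crosses the x-axis at the gridline x = 1.
Finally, assembling these constraints gives the stated polynomial.

x^2 - 3*x*y - 2*x + 2*y + 1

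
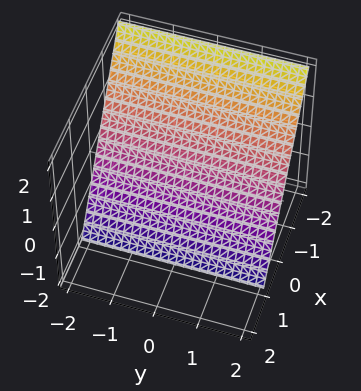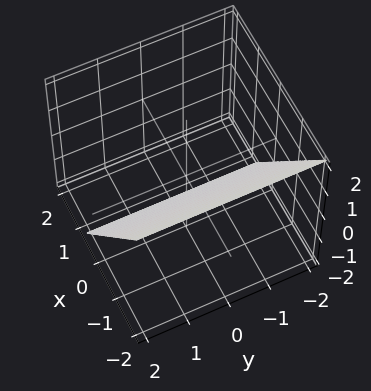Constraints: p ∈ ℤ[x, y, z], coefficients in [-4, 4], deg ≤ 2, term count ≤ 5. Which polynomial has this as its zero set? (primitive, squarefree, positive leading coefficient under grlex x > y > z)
(a) The degree is 1 — the surface is flat (a plane).
(b) Observable constraints: it meets the z-axis at z = -1 (among the integer gridlines); the surface avoids every integer y-axis point in the box.
(c) The integer polynomial consistent with all of this is the stated p.

3*x + 2*z + 2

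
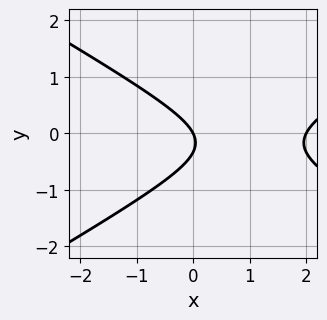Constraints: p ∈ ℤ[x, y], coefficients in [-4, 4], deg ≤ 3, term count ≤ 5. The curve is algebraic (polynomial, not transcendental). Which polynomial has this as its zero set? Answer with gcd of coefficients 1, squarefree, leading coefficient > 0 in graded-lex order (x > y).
(a) Degree: no degree-1 curve has this shape, so deg p = 2.
(b) From the visible intercepts: one y-axis crossing is at y = 0; the x-axis gridline crossings are at x ∈ {0, 2}.
(c) The integer polynomial consistent with all of this is the stated p.

x^2 - 3*y^2 - 2*x - y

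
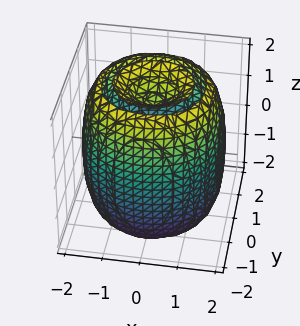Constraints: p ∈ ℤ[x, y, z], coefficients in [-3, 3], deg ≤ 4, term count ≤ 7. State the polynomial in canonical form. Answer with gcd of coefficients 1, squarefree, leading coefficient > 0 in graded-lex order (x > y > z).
First, I count 2 distinct pieces. Treating them together as one polynomial.
Then, the degree is 4 — a generic line meets the surface in up to 4 points.
Next, symmetries: rotational symmetry about the z-axis ⇒ p depends on x, y only through x² + y².
Then, from the axis intercepts and sections: a circular section at z = 1 has radius between 1 and 2.
Finally, putting this together gives p.

x^4 + 2*x^2*y^2 + y^4 - 3*x^2 - 3*y^2 + z^2 - 2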